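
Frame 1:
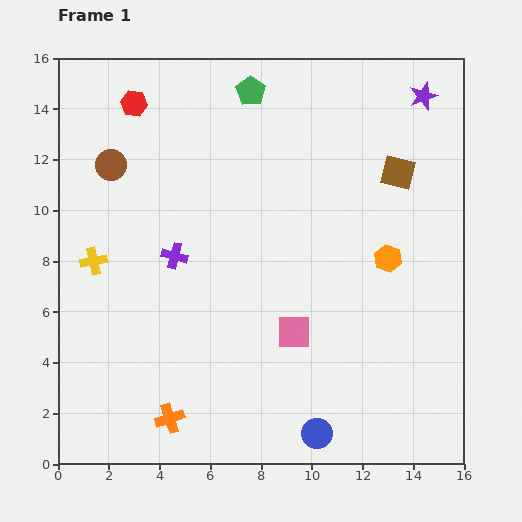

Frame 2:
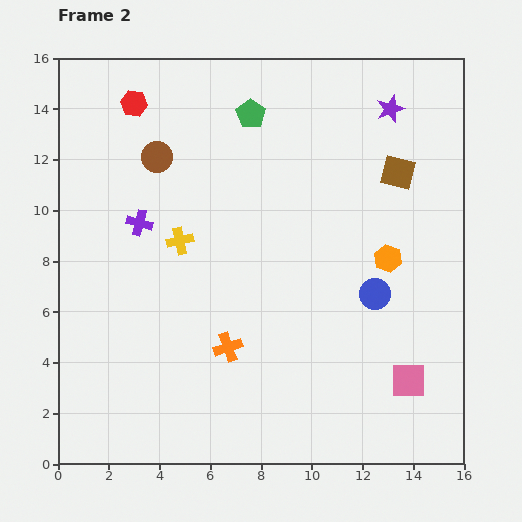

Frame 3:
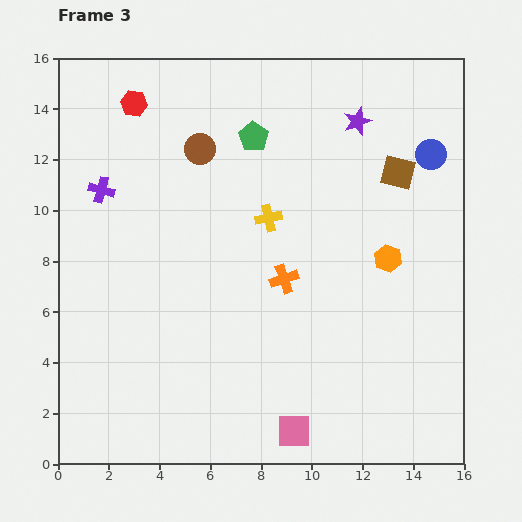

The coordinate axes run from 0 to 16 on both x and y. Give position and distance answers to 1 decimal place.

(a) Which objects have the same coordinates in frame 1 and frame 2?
the red hexagon, the brown square, the orange hexagon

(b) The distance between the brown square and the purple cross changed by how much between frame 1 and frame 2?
+1.0

Distance in frame 1: 9.4. Distance in frame 2: 10.4.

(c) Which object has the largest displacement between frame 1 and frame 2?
the blue circle

(moved 6.0; next 4.9)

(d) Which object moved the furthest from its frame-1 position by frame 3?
the blue circle

(moved 11.9; next 7.1)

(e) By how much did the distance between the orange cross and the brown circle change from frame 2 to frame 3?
-1.9

Distance in frame 2: 8.0. Distance in frame 3: 6.1.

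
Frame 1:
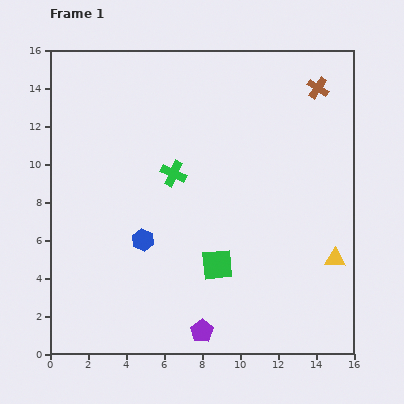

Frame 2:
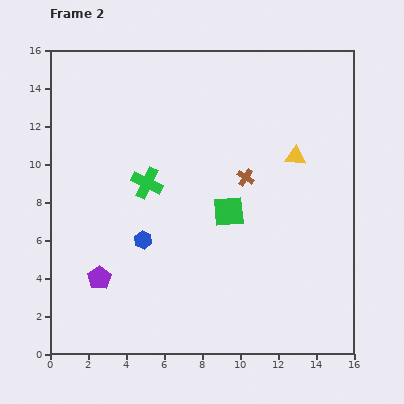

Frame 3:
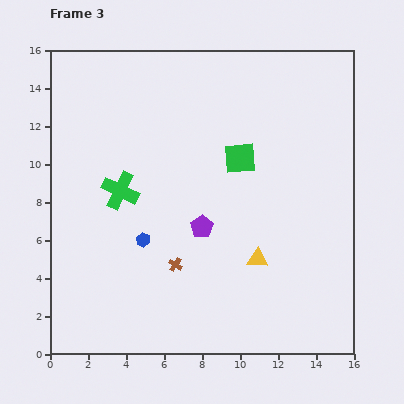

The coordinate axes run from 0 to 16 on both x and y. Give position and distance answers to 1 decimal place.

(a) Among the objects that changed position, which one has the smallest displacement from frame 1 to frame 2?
the green cross

(moved 1.5)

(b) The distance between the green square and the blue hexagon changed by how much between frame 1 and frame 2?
+0.6

Distance in frame 1: 4.1. Distance in frame 2: 4.7.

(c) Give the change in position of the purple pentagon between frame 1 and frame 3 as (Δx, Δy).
(0.0, 5.5)

The purple pentagon was at (8.0, 1.2) in frame 1 and (8.0, 6.7) in frame 3.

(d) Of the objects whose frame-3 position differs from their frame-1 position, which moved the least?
the green cross

(moved 2.9)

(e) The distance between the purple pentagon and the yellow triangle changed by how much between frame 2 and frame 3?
-8.7

Distance in frame 2: 12.1. Distance in frame 3: 3.4.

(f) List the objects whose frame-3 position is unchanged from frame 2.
the blue hexagon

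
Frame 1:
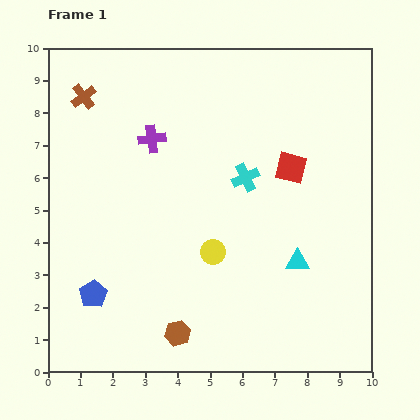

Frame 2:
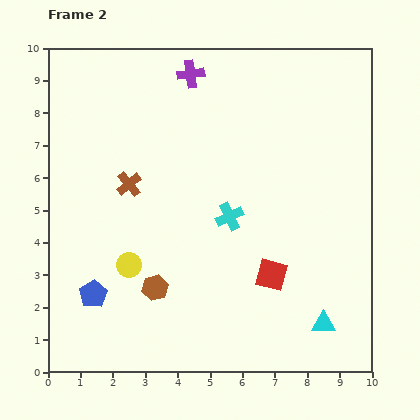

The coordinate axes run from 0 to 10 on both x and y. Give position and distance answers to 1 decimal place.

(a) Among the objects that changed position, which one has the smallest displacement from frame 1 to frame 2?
the cyan cross

(moved 1.3)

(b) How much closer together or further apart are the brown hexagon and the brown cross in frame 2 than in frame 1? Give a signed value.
-4.6

Distance in frame 1: 7.9. Distance in frame 2: 3.3.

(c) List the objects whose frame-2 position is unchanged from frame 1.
the blue pentagon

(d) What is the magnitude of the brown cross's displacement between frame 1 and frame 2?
3.0

The brown cross moved from (1.1, 8.5) to (2.5, 5.8), a distance of √(1.4² + 2.7²) ≈ 3.0.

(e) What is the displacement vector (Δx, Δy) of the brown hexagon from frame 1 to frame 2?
(-0.7, 1.4)

The brown hexagon was at (4.0, 1.2) in frame 1 and (3.3, 2.6) in frame 2.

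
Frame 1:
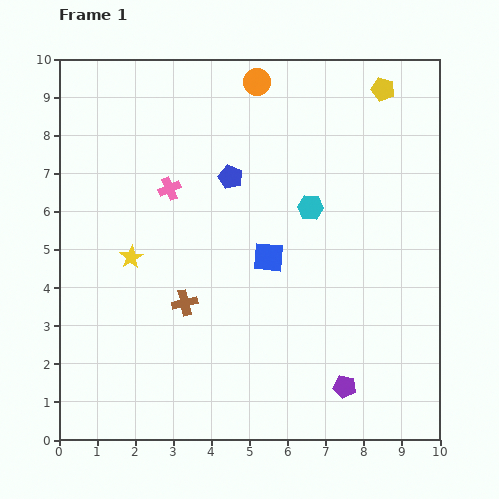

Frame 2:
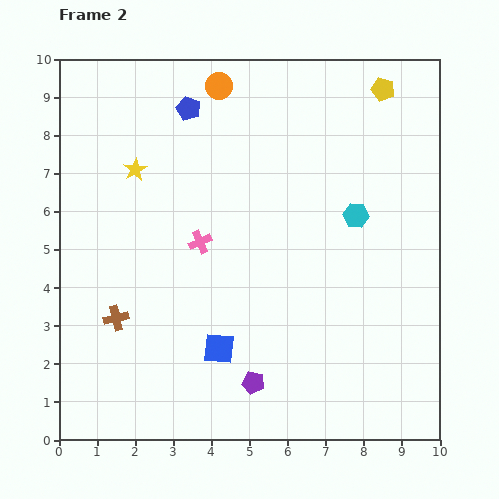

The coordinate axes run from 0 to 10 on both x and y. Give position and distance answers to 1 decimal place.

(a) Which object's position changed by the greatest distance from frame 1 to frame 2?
the blue square

(moved 2.7; next 2.4)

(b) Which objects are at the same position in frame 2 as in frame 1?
the yellow pentagon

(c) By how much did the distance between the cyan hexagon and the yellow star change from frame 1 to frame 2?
+1.0

Distance in frame 1: 4.9. Distance in frame 2: 5.9.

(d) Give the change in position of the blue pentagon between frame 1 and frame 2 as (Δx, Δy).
(-1.1, 1.8)

The blue pentagon was at (4.5, 6.9) in frame 1 and (3.4, 8.7) in frame 2.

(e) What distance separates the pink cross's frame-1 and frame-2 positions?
1.6

The pink cross moved from (2.9, 6.6) to (3.7, 5.2), a distance of √(0.8² + 1.4²) ≈ 1.6.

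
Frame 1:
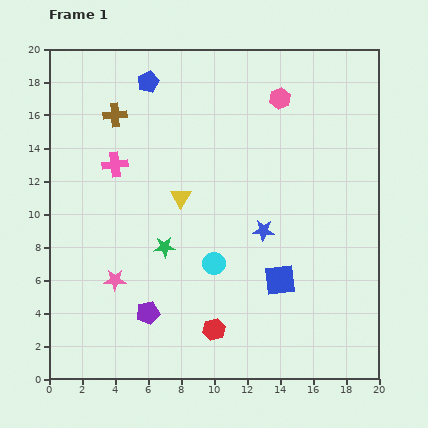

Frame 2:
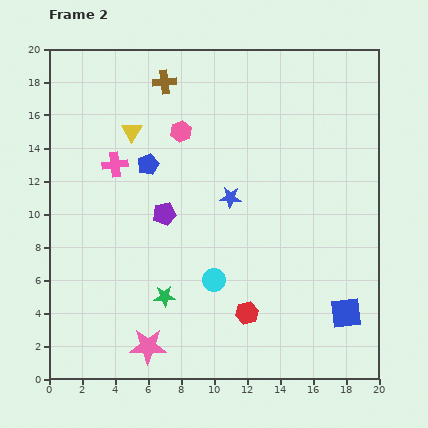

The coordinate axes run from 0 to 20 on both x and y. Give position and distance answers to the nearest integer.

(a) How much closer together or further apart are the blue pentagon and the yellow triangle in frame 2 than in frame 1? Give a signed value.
-5

Distance in frame 1: 7. Distance in frame 2: 2.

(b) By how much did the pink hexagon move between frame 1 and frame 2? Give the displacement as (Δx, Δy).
(-6, -2)

The pink hexagon was at (14, 17) in frame 1 and (8, 15) in frame 2.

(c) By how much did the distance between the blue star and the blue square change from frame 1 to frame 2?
+7

Distance in frame 1: 3. Distance in frame 2: 10.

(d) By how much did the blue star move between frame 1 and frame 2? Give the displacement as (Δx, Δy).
(-2, 2)

The blue star was at (13, 9) in frame 1 and (11, 11) in frame 2.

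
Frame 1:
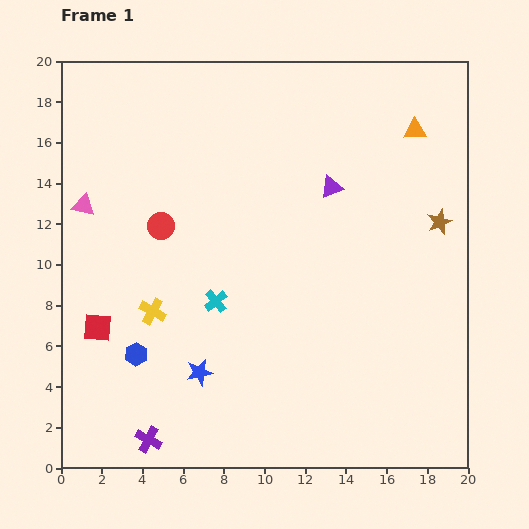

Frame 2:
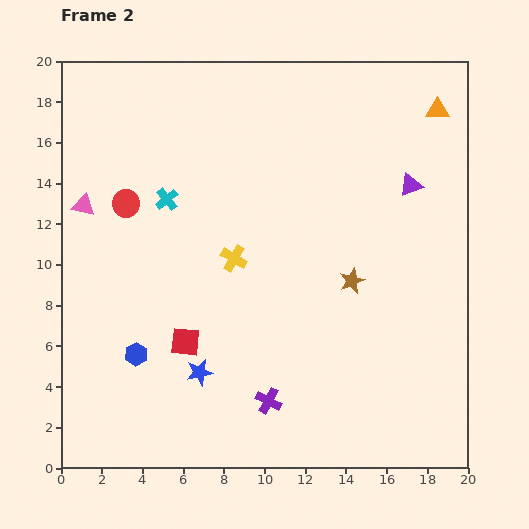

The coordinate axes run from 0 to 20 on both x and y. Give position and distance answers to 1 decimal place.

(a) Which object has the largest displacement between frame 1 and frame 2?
the purple cross

(moved 6.2; next 5.5)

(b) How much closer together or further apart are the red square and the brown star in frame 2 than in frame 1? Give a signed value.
-8.9

Distance in frame 1: 17.6. Distance in frame 2: 8.7.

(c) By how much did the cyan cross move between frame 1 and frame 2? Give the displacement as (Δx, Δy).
(-2.4, 5.0)

The cyan cross was at (7.6, 8.2) in frame 1 and (5.2, 13.2) in frame 2.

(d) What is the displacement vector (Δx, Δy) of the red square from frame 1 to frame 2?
(4.3, -0.7)

The red square was at (1.8, 6.9) in frame 1 and (6.1, 6.2) in frame 2.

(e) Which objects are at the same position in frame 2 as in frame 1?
the blue star, the pink triangle, the blue hexagon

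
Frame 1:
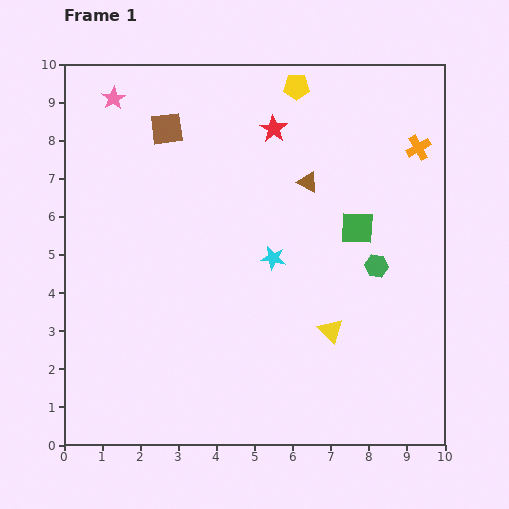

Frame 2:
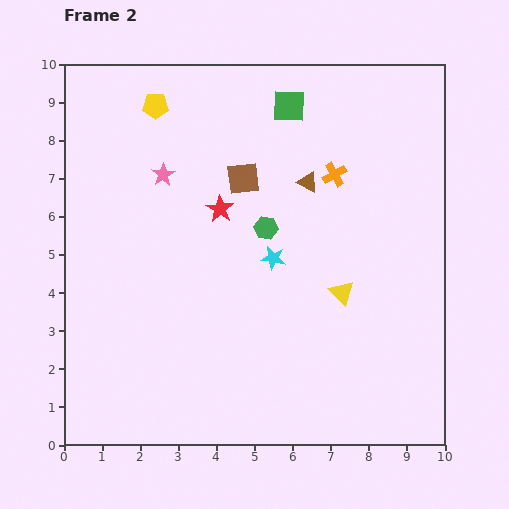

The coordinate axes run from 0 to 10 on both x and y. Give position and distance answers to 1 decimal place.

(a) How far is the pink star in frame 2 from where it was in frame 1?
2.4

The pink star moved from (1.3, 9.1) to (2.6, 7.1), a distance of √(1.3² + 2.0²) ≈ 2.4.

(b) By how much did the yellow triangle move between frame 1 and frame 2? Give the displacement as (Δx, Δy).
(0.3, 1.0)

The yellow triangle was at (7.0, 3.0) in frame 1 and (7.3, 4.0) in frame 2.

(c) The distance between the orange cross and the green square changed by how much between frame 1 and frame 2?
-0.4

Distance in frame 1: 2.6. Distance in frame 2: 2.2.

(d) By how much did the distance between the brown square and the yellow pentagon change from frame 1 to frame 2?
-0.6

Distance in frame 1: 3.6. Distance in frame 2: 3.0.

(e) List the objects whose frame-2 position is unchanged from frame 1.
the brown triangle, the cyan star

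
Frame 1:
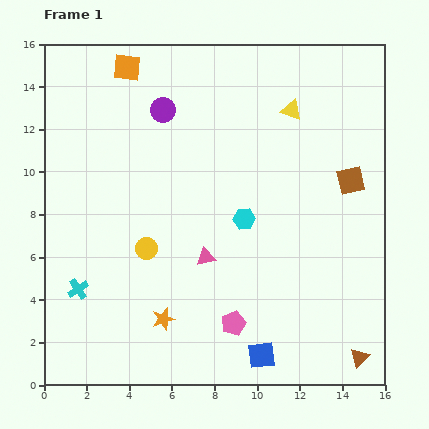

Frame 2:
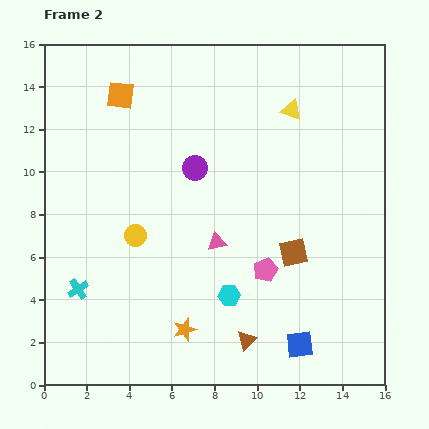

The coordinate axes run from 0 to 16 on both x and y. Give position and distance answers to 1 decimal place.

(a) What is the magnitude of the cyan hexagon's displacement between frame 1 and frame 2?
3.7

The cyan hexagon moved from (9.4, 7.8) to (8.7, 4.2), a distance of √(0.7² + 3.6²) ≈ 3.7.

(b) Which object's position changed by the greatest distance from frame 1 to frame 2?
the brown triangle

(moved 5.4; next 4.3)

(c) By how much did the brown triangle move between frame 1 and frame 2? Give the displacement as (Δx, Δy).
(-5.3, 0.8)

The brown triangle was at (14.8, 1.3) in frame 1 and (9.5, 2.1) in frame 2.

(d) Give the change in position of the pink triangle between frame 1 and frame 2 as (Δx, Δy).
(0.5, 0.7)

The pink triangle was at (7.6, 6.0) in frame 1 and (8.1, 6.7) in frame 2.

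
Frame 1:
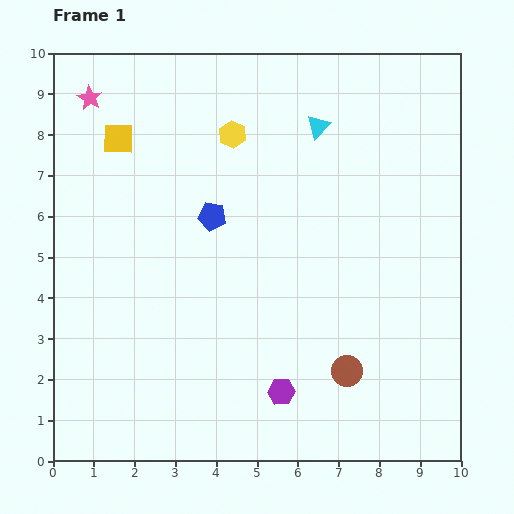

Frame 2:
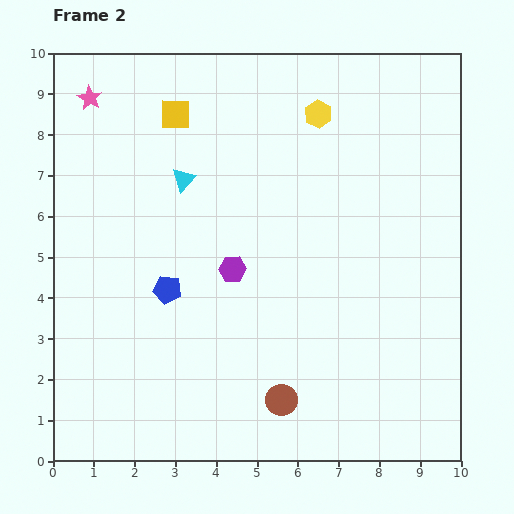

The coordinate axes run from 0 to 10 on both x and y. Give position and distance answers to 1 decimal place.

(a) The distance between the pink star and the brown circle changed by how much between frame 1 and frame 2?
-0.4

Distance in frame 1: 9.2. Distance in frame 2: 8.8.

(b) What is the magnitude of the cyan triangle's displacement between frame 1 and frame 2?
3.5

The cyan triangle moved from (6.5, 8.2) to (3.2, 6.9), a distance of √(3.3² + 1.3²) ≈ 3.5.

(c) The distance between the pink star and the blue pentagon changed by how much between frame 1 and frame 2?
+0.9

Distance in frame 1: 4.2. Distance in frame 2: 5.1.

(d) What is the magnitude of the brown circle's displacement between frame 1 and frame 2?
1.7

The brown circle moved from (7.2, 2.2) to (5.6, 1.5), a distance of √(1.6² + 0.7²) ≈ 1.7.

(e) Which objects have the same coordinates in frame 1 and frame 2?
the pink star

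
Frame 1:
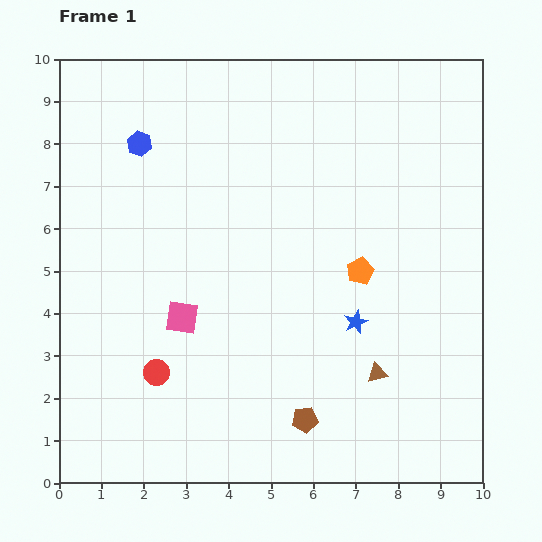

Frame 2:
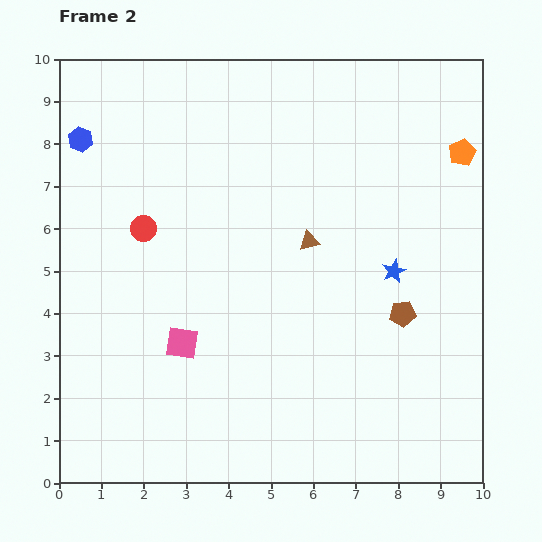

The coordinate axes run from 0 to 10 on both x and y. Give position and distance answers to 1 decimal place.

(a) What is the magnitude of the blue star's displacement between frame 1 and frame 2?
1.5

The blue star moved from (7.0, 3.8) to (7.9, 5.0), a distance of √(0.9² + 1.2²) ≈ 1.5.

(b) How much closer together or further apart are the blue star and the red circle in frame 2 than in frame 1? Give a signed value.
+1.1

Distance in frame 1: 4.9. Distance in frame 2: 6.0.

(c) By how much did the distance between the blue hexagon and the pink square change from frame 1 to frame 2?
+1.2

Distance in frame 1: 4.2. Distance in frame 2: 5.4.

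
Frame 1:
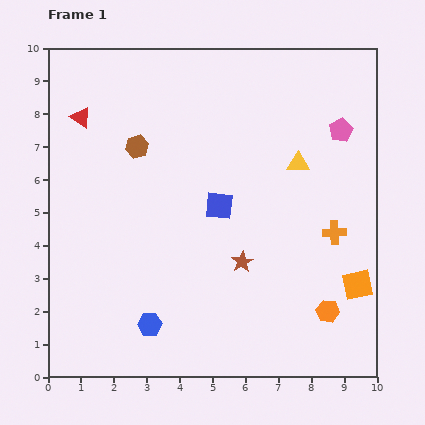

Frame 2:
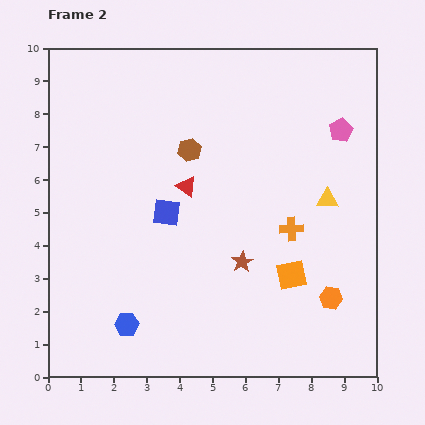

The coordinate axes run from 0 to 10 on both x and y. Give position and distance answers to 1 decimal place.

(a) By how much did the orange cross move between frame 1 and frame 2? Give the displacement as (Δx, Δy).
(-1.3, 0.1)

The orange cross was at (8.7, 4.4) in frame 1 and (7.4, 4.5) in frame 2.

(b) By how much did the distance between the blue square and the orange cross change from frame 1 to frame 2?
+0.2

Distance in frame 1: 3.6. Distance in frame 2: 3.8.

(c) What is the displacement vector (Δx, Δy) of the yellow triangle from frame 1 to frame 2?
(0.9, -1.1)

The yellow triangle was at (7.6, 6.5) in frame 1 and (8.5, 5.4) in frame 2.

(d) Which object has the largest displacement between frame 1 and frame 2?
the red triangle

(moved 3.8; next 2.0)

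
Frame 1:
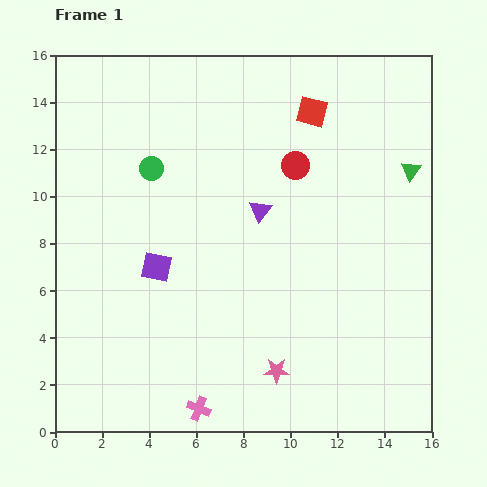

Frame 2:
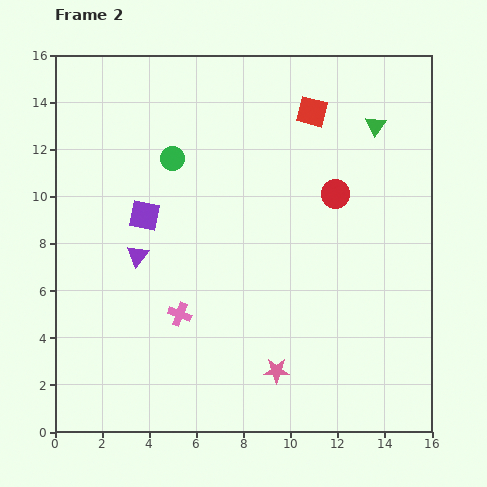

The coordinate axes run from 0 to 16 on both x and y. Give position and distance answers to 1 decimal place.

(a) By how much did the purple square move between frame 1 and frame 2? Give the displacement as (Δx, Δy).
(-0.5, 2.2)

The purple square was at (4.3, 7.0) in frame 1 and (3.8, 9.2) in frame 2.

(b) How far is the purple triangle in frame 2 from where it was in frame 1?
5.5

The purple triangle moved from (8.7, 9.4) to (3.5, 7.5), a distance of √(5.2² + 1.9²) ≈ 5.5.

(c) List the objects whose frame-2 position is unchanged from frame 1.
the pink star, the red square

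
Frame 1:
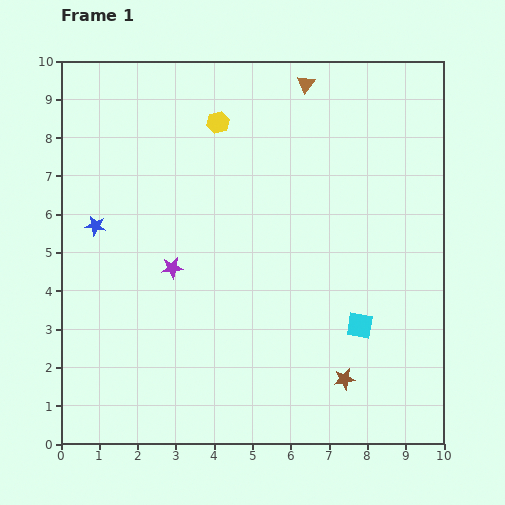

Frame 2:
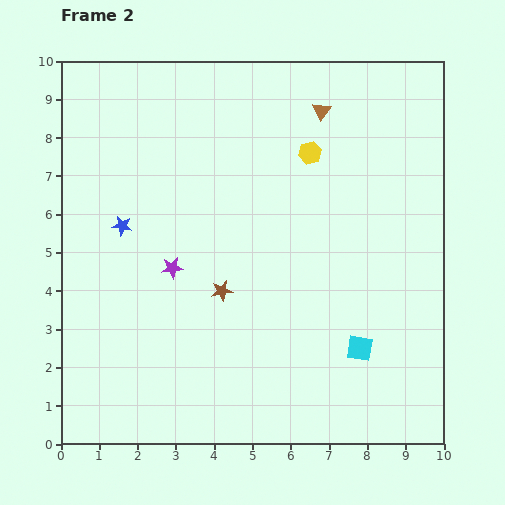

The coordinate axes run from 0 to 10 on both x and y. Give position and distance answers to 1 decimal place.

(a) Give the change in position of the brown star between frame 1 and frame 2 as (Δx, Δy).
(-3.2, 2.3)

The brown star was at (7.4, 1.7) in frame 1 and (4.2, 4.0) in frame 2.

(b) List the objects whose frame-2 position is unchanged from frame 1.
the purple star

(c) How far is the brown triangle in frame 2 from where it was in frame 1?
0.8

The brown triangle moved from (6.4, 9.4) to (6.8, 8.7), a distance of √(0.4² + 0.7²) ≈ 0.8.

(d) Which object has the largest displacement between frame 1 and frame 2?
the brown star

(moved 3.9; next 2.5)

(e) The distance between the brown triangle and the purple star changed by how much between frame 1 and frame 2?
-0.2

Distance in frame 1: 5.9. Distance in frame 2: 5.7.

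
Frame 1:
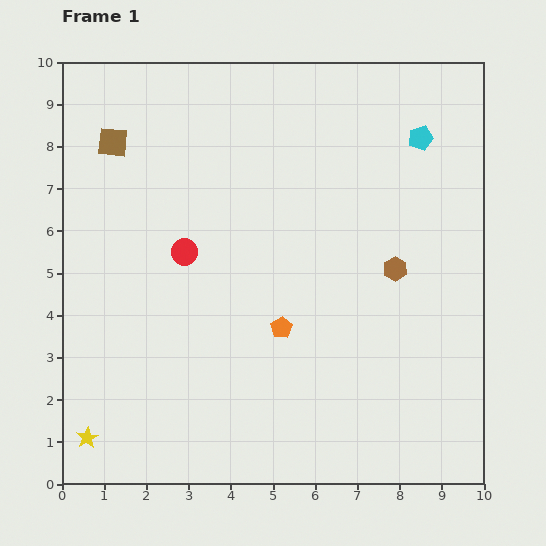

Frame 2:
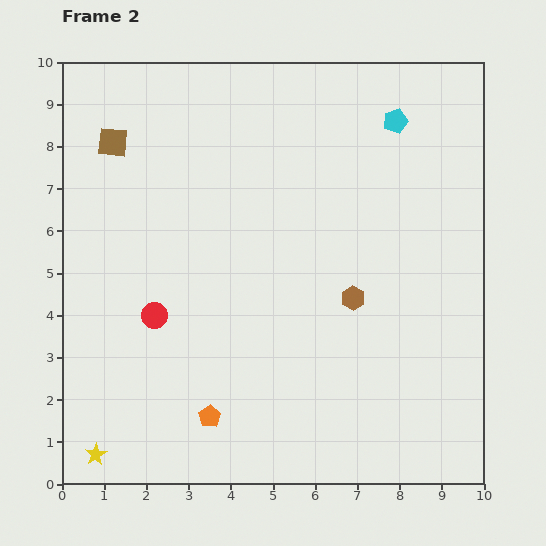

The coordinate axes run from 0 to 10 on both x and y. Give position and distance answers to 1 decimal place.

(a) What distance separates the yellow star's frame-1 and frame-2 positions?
0.4

The yellow star moved from (0.6, 1.1) to (0.8, 0.7), a distance of √(0.2² + 0.4²) ≈ 0.4.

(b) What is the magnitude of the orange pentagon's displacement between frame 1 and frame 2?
2.7

The orange pentagon moved from (5.2, 3.7) to (3.5, 1.6), a distance of √(1.7² + 2.1²) ≈ 2.7.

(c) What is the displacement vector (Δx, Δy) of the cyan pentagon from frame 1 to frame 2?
(-0.6, 0.4)

The cyan pentagon was at (8.5, 8.2) in frame 1 and (7.9, 8.6) in frame 2.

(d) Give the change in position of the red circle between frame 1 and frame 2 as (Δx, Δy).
(-0.7, -1.5)

The red circle was at (2.9, 5.5) in frame 1 and (2.2, 4.0) in frame 2.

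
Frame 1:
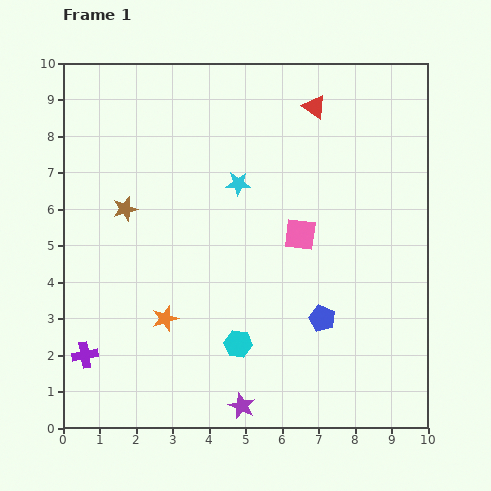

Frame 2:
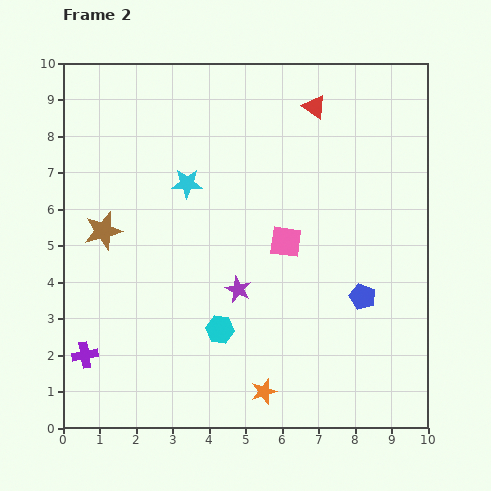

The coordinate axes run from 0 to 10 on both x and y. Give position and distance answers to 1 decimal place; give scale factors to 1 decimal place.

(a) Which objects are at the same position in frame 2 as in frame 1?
the red triangle, the purple cross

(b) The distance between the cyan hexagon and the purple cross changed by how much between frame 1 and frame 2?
-0.4

Distance in frame 1: 4.2. Distance in frame 2: 3.8.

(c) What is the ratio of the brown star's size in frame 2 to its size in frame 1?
1.6×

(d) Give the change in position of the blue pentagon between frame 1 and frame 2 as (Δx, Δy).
(1.1, 0.6)

The blue pentagon was at (7.1, 3.0) in frame 1 and (8.2, 3.6) in frame 2.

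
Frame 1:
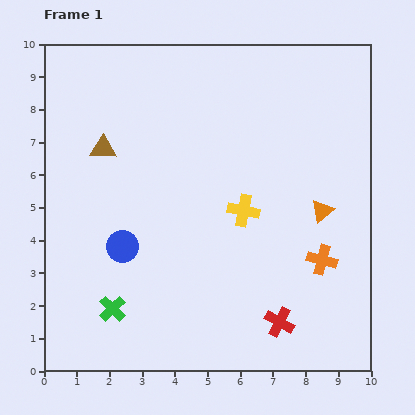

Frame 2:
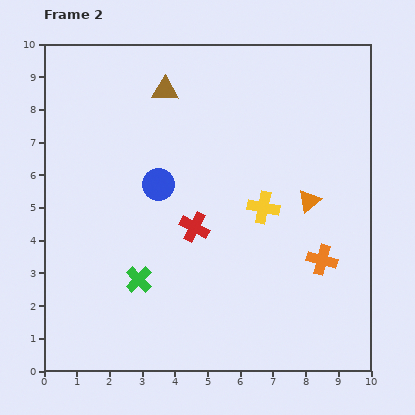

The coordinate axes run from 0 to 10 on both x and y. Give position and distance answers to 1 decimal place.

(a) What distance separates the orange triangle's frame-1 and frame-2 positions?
0.5

The orange triangle moved from (8.5, 4.9) to (8.1, 5.2), a distance of √(0.4² + 0.3²) ≈ 0.5.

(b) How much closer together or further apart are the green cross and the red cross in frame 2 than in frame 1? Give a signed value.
-2.8

Distance in frame 1: 5.1. Distance in frame 2: 2.3.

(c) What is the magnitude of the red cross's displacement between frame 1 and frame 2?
3.9

The red cross moved from (7.2, 1.5) to (4.6, 4.4), a distance of √(2.6² + 2.9²) ≈ 3.9.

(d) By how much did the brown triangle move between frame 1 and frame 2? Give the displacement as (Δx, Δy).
(1.9, 1.8)

The brown triangle was at (1.8, 6.8) in frame 1 and (3.7, 8.6) in frame 2.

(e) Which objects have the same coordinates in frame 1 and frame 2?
the orange cross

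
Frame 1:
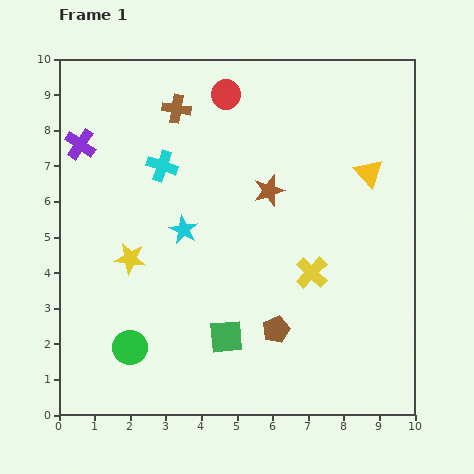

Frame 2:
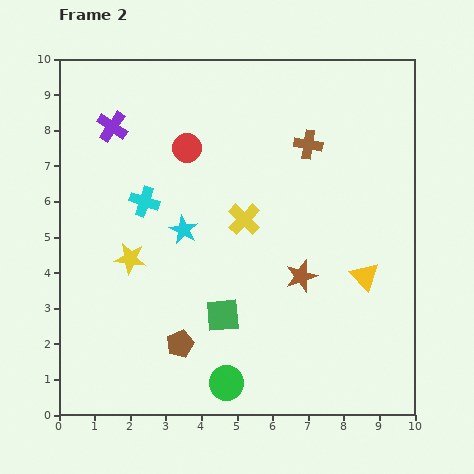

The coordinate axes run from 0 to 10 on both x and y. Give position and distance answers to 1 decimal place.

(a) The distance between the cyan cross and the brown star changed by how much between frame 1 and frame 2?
+1.8

Distance in frame 1: 3.1. Distance in frame 2: 4.9.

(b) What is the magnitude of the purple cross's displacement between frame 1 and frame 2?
1.0

The purple cross moved from (0.6, 7.6) to (1.5, 8.1), a distance of √(0.9² + 0.5²) ≈ 1.0.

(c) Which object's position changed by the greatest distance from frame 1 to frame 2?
the brown cross

(moved 3.8; next 2.9)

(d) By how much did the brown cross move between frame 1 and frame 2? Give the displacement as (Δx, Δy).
(3.7, -1.0)

The brown cross was at (3.3, 8.6) in frame 1 and (7.0, 7.6) in frame 2.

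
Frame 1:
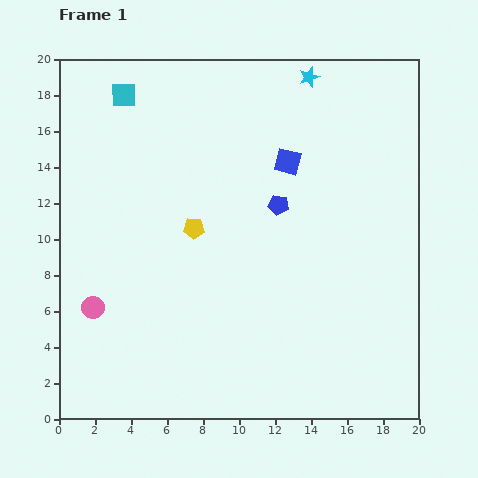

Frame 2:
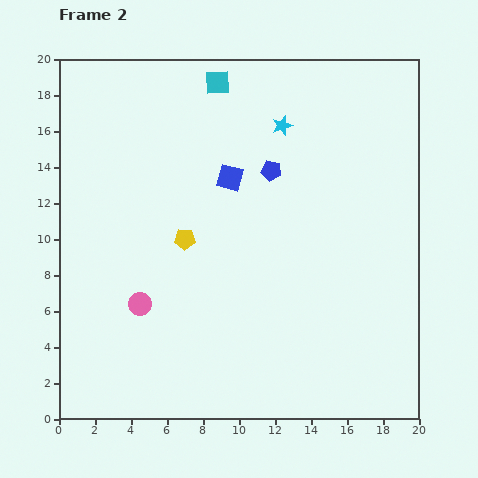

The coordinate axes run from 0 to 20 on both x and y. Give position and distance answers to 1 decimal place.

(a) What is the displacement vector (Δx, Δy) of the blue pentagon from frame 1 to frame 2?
(-0.4, 1.9)

The blue pentagon was at (12.2, 11.9) in frame 1 and (11.8, 13.8) in frame 2.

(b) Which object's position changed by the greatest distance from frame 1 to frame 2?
the cyan square

(moved 5.2; next 3.3)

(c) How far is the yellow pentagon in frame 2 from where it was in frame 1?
0.8

The yellow pentagon moved from (7.5, 10.6) to (7.0, 10.0), a distance of √(0.5² + 0.6²) ≈ 0.8.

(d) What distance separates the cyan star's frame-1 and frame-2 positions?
3.1

The cyan star moved from (13.9, 19.0) to (12.4, 16.3), a distance of √(1.5² + 2.7²) ≈ 3.1.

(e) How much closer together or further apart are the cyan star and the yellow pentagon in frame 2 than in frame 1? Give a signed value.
-2.3

Distance in frame 1: 10.6. Distance in frame 2: 8.3.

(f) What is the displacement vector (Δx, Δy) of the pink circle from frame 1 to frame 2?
(2.6, 0.2)

The pink circle was at (1.9, 6.2) in frame 1 and (4.5, 6.4) in frame 2.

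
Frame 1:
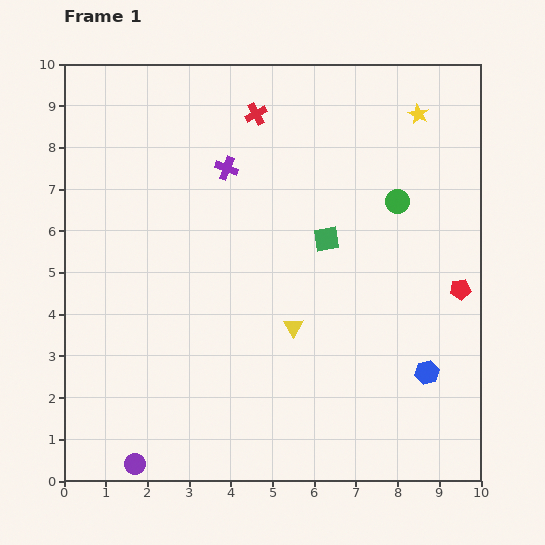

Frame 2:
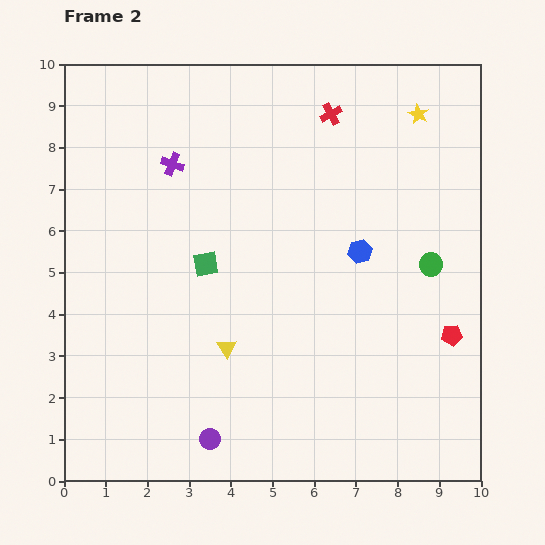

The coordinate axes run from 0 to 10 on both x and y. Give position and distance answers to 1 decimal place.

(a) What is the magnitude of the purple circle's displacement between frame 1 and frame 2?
1.9

The purple circle moved from (1.7, 0.4) to (3.5, 1.0), a distance of √(1.8² + 0.6²) ≈ 1.9.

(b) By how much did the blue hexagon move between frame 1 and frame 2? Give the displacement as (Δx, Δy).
(-1.6, 2.9)

The blue hexagon was at (8.7, 2.6) in frame 1 and (7.1, 5.5) in frame 2.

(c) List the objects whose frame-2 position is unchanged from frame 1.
the yellow star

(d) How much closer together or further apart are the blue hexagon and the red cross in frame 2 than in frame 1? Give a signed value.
-4.0

Distance in frame 1: 7.4. Distance in frame 2: 3.4.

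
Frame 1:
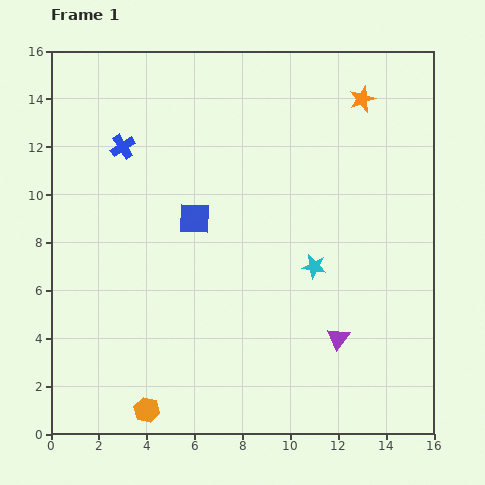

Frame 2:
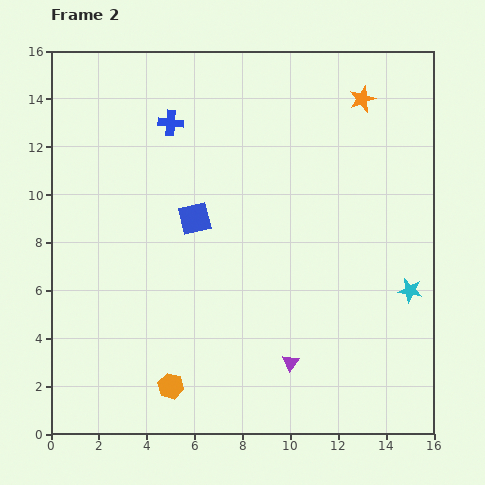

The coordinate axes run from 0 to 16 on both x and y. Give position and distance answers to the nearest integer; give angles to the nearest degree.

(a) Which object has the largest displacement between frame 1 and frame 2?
the cyan star

(moved 4; next 2)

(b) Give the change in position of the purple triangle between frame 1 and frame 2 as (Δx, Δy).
(-2, -1)

The purple triangle was at (12, 4) in frame 1 and (10, 3) in frame 2.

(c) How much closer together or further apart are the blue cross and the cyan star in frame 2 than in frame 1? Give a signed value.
+3

Distance in frame 1: 9. Distance in frame 2: 12.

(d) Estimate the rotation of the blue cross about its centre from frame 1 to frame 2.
38° clockwise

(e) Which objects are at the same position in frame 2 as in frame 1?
the blue square, the orange star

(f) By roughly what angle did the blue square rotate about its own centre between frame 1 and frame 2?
16° counter-clockwise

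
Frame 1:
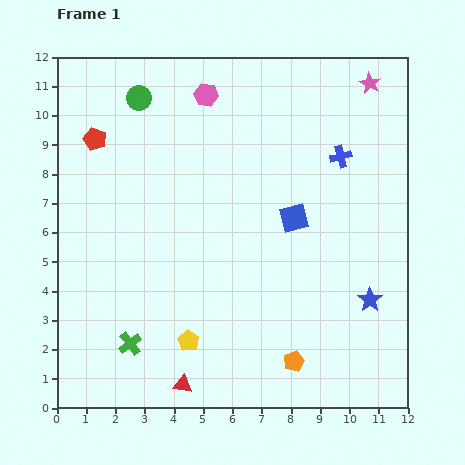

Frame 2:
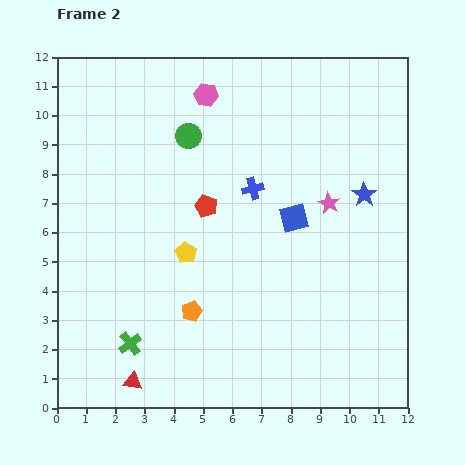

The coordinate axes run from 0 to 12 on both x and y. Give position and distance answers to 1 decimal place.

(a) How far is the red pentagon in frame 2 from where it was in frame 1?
4.4

The red pentagon moved from (1.3, 9.2) to (5.1, 6.9), a distance of √(3.8² + 2.3²) ≈ 4.4.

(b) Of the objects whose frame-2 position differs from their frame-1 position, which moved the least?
the red triangle

(moved 1.7)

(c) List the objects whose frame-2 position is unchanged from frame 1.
the green cross, the blue square, the pink hexagon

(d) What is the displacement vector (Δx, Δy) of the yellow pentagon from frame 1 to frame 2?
(-0.1, 3.0)

The yellow pentagon was at (4.5, 2.3) in frame 1 and (4.4, 5.3) in frame 2.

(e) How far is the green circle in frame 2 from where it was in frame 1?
2.1

The green circle moved from (2.8, 10.6) to (4.5, 9.3), a distance of √(1.7² + 1.3²) ≈ 2.1.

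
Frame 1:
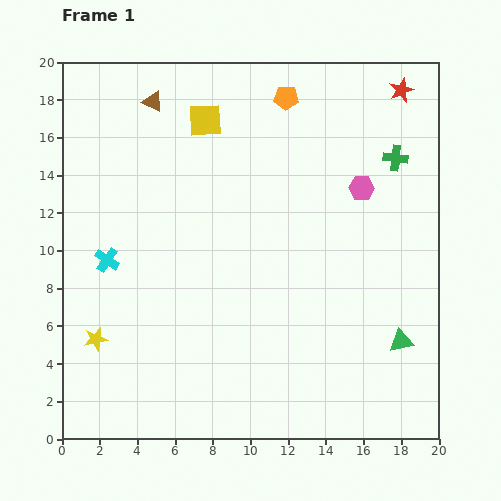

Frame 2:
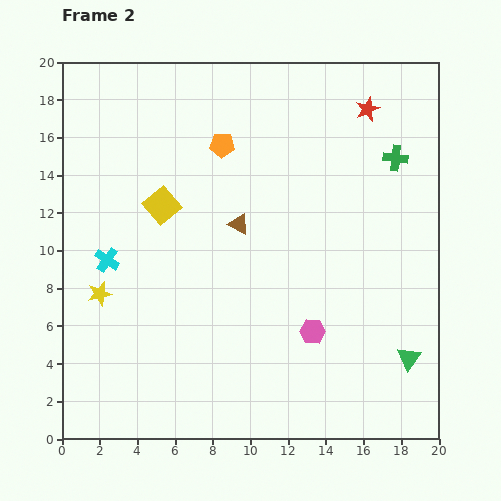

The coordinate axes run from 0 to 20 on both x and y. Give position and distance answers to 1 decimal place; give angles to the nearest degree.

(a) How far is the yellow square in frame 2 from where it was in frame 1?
5.1

The yellow square moved from (7.6, 16.9) to (5.3, 12.4), a distance of √(2.3² + 4.5²) ≈ 5.1.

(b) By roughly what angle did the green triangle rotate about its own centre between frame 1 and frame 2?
43° counter-clockwise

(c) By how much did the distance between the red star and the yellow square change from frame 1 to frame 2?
+1.5

Distance in frame 1: 10.5. Distance in frame 2: 12.0.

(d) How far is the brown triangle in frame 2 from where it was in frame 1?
8.0

The brown triangle moved from (4.8, 17.9) to (9.4, 11.4), a distance of √(4.6² + 6.5²) ≈ 8.0.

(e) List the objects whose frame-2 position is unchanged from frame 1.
the cyan cross, the green cross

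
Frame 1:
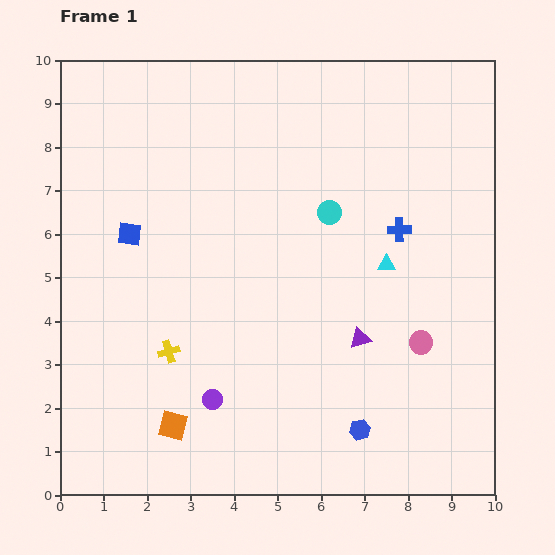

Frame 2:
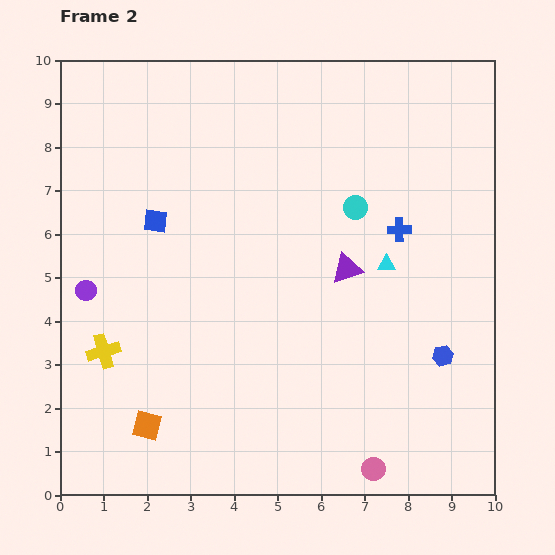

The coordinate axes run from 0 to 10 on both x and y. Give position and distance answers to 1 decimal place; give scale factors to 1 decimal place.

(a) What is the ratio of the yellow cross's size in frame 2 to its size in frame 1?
1.6×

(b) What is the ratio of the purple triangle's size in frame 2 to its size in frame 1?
1.5×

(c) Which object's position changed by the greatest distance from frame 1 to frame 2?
the purple circle

(moved 3.8; next 3.1)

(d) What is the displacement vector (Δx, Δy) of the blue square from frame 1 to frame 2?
(0.6, 0.3)

The blue square was at (1.6, 6.0) in frame 1 and (2.2, 6.3) in frame 2.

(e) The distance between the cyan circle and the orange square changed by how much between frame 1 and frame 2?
+0.8

Distance in frame 1: 6.1. Distance in frame 2: 6.9.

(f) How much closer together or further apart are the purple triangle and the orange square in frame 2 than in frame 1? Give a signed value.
+1.1

Distance in frame 1: 4.7. Distance in frame 2: 5.8.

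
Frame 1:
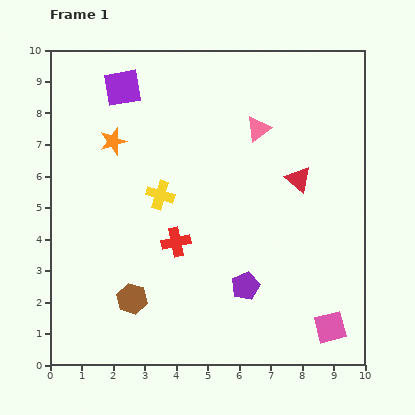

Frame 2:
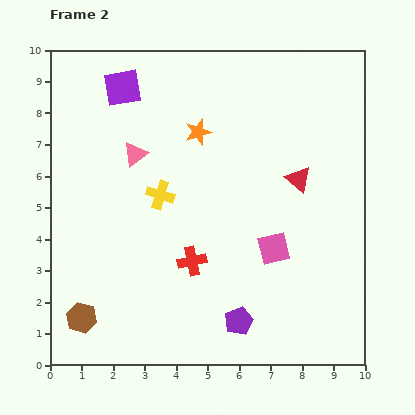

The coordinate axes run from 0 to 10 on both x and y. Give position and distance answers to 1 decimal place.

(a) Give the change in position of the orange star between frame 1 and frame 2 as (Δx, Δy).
(2.7, 0.3)

The orange star was at (2.0, 7.1) in frame 1 and (4.7, 7.4) in frame 2.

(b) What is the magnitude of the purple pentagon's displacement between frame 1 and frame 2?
1.1

The purple pentagon moved from (6.2, 2.5) to (6.0, 1.4), a distance of √(0.2² + 1.1²) ≈ 1.1.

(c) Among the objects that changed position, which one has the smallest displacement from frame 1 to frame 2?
the red cross

(moved 0.8)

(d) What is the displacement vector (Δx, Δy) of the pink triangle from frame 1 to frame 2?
(-3.9, -0.8)

The pink triangle was at (6.6, 7.5) in frame 1 and (2.7, 6.7) in frame 2.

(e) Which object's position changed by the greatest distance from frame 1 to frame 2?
the pink triangle

(moved 4.0; next 3.1)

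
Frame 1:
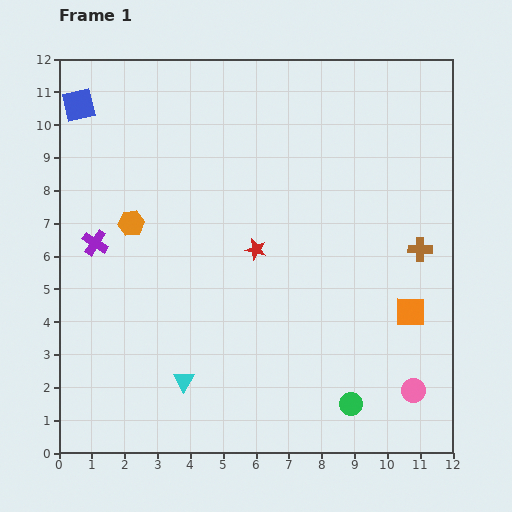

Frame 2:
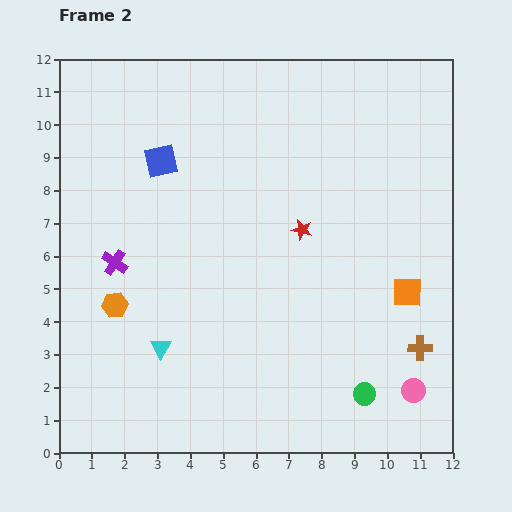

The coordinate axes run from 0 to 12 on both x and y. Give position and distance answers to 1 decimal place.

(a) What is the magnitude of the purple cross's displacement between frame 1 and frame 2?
0.8

The purple cross moved from (1.1, 6.4) to (1.7, 5.8), a distance of √(0.6² + 0.6²) ≈ 0.8.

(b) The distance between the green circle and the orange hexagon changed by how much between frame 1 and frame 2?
-0.6

Distance in frame 1: 8.7. Distance in frame 2: 8.1.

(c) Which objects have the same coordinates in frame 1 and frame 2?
the pink circle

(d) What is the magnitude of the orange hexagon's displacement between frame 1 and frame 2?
2.5

The orange hexagon moved from (2.2, 7.0) to (1.7, 4.5), a distance of √(0.5² + 2.5²) ≈ 2.5.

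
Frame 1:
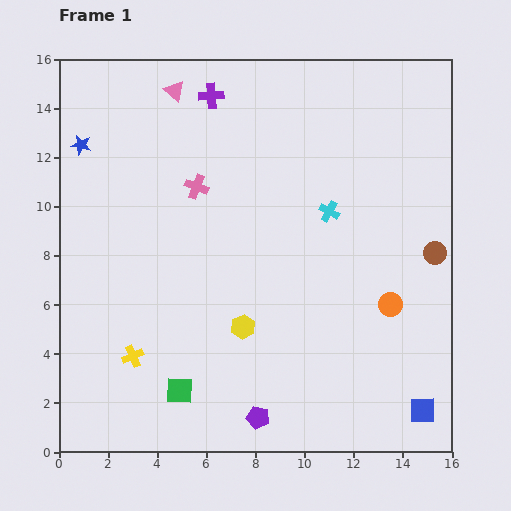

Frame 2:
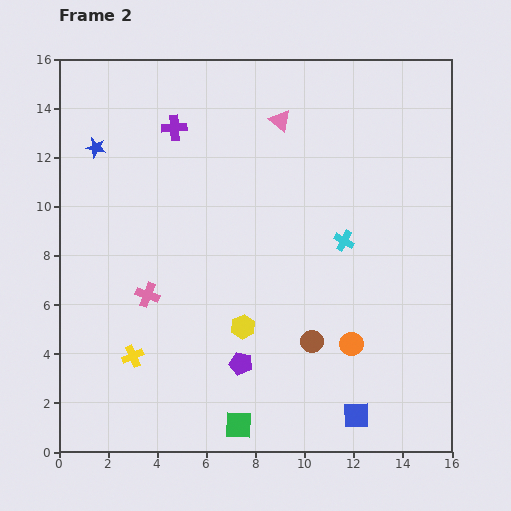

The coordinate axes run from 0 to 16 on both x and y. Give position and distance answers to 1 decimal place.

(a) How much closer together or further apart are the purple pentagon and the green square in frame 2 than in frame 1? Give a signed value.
-0.9

Distance in frame 1: 3.4. Distance in frame 2: 2.5.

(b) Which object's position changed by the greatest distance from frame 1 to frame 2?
the brown circle

(moved 6.2; next 4.8)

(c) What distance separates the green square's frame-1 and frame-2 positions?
2.8

The green square moved from (4.9, 2.5) to (7.3, 1.1), a distance of √(2.4² + 1.4²) ≈ 2.8.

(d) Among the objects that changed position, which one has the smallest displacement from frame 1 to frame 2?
the blue star

(moved 0.6)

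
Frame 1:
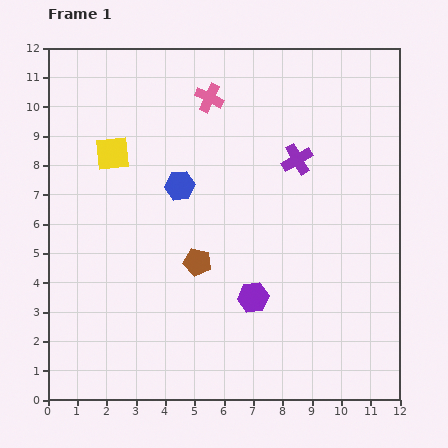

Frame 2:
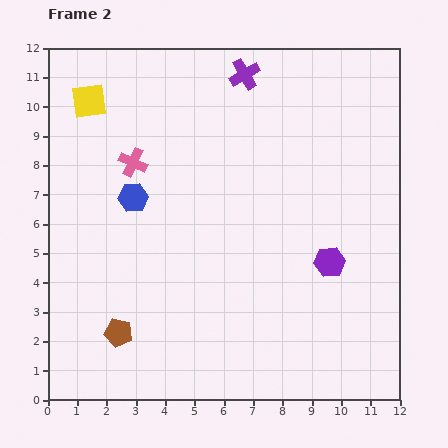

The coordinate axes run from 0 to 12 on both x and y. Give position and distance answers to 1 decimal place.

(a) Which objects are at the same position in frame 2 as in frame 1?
none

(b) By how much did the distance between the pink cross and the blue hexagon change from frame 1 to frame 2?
-2.0

Distance in frame 1: 3.2. Distance in frame 2: 1.2.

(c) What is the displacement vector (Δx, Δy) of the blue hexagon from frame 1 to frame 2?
(-1.6, -0.4)

The blue hexagon was at (4.5, 7.3) in frame 1 and (2.9, 6.9) in frame 2.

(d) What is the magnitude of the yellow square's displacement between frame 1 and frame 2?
2.0

The yellow square moved from (2.2, 8.4) to (1.4, 10.2), a distance of √(0.8² + 1.8²) ≈ 2.0.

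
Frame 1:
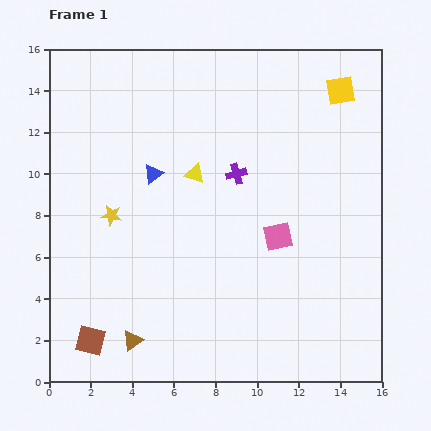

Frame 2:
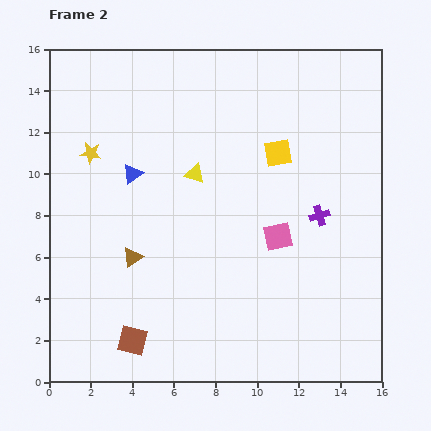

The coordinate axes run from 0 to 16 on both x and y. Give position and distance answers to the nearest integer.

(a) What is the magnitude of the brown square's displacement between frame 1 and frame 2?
2

The brown square moved from (2, 2) to (4, 2), a distance of √(2² + 0²) ≈ 2.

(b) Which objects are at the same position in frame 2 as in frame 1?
the yellow triangle, the pink square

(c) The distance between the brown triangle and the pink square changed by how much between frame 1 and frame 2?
-2

Distance in frame 1: 9. Distance in frame 2: 7.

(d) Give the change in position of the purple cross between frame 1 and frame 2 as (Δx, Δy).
(4, -2)

The purple cross was at (9, 10) in frame 1 and (13, 8) in frame 2.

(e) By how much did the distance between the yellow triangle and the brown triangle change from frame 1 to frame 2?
-4

Distance in frame 1: 9. Distance in frame 2: 5.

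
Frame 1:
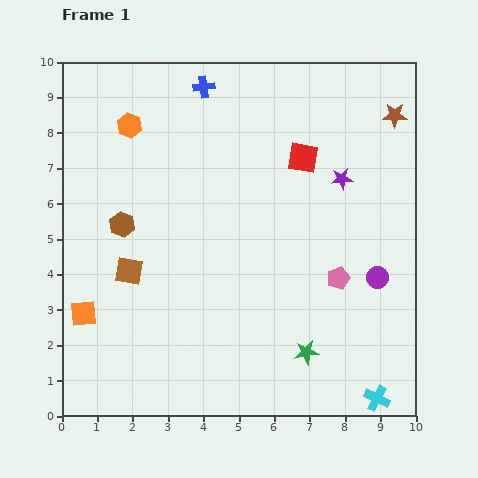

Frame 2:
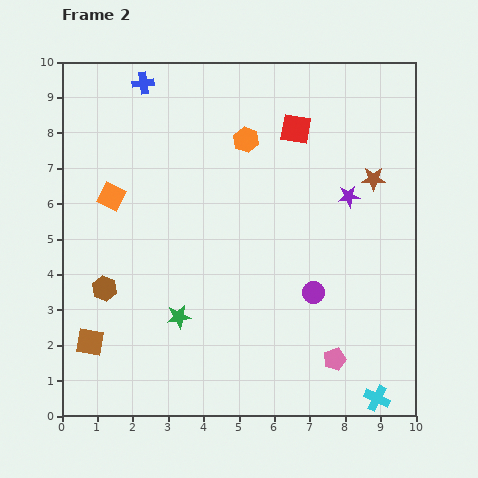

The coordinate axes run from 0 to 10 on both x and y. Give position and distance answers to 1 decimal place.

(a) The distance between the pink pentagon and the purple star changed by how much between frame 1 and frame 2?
+1.8

Distance in frame 1: 2.8. Distance in frame 2: 4.6.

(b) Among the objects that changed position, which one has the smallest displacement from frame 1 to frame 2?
the purple star

(moved 0.5)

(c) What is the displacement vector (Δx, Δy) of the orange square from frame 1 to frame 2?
(0.8, 3.3)

The orange square was at (0.6, 2.9) in frame 1 and (1.4, 6.2) in frame 2.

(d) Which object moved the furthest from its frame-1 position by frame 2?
the green star

(moved 3.7; next 3.4)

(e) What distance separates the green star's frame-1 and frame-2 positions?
3.7

The green star moved from (6.9, 1.8) to (3.3, 2.8), a distance of √(3.6² + 1.0²) ≈ 3.7.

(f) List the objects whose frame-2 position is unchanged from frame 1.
the cyan cross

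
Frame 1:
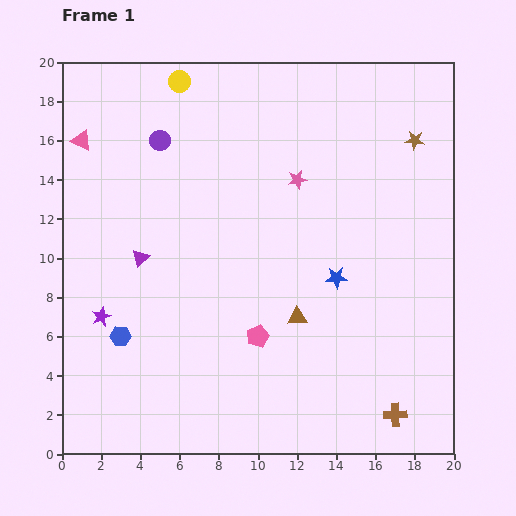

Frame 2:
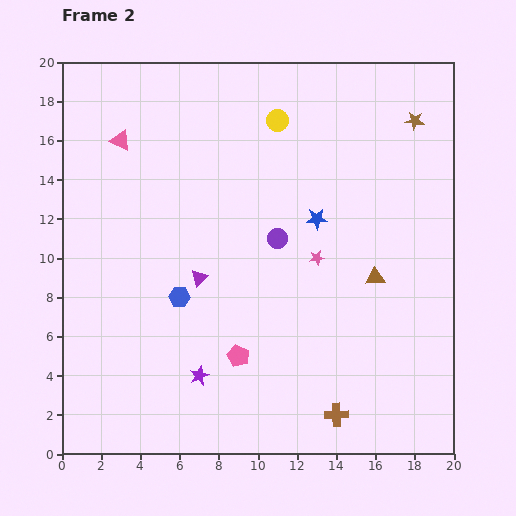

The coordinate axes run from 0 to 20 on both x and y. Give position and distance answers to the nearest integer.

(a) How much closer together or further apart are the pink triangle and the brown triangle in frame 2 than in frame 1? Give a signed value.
+1

Distance in frame 1: 14. Distance in frame 2: 15.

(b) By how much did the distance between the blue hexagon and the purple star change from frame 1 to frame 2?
+3

Distance in frame 1: 1. Distance in frame 2: 4.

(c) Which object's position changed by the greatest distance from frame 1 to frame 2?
the purple circle

(moved 8; next 6)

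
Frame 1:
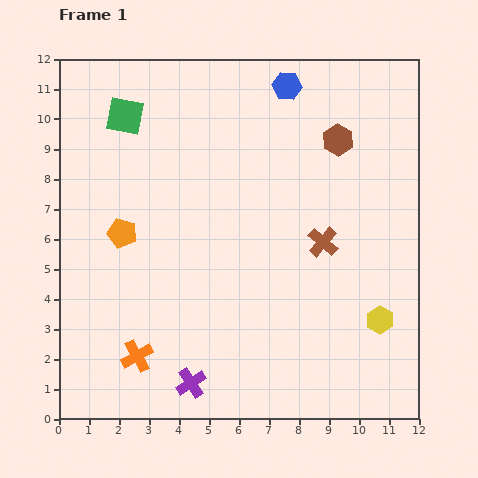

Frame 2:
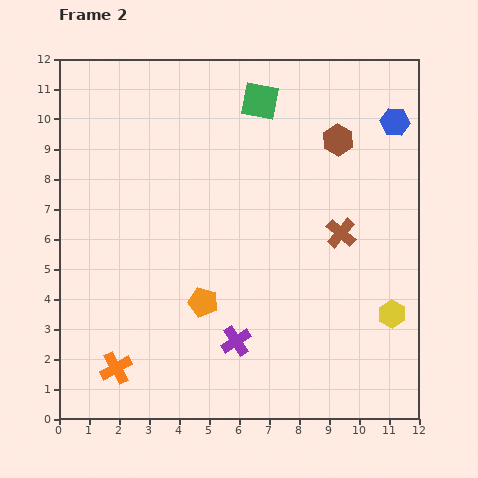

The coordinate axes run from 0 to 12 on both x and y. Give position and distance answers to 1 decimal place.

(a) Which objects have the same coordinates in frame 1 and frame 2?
the brown hexagon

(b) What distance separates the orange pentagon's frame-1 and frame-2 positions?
3.5

The orange pentagon moved from (2.1, 6.2) to (4.8, 3.9), a distance of √(2.7² + 2.3²) ≈ 3.5.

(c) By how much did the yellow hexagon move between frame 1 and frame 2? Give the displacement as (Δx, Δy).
(0.4, 0.2)

The yellow hexagon was at (10.7, 3.3) in frame 1 and (11.1, 3.5) in frame 2.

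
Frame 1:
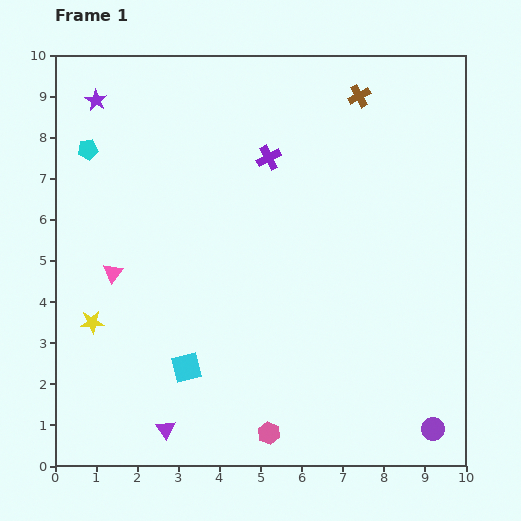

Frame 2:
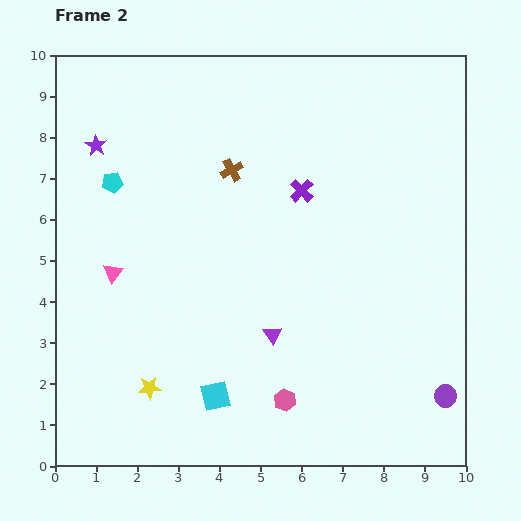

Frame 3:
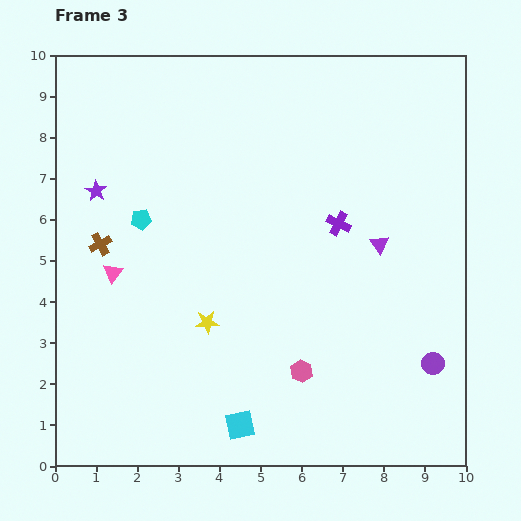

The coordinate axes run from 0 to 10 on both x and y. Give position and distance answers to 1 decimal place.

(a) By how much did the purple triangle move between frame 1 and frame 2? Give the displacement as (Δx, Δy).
(2.6, 2.3)

The purple triangle was at (2.7, 0.9) in frame 1 and (5.3, 3.2) in frame 2.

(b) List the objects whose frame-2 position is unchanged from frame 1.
the pink triangle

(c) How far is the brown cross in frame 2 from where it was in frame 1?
3.6

The brown cross moved from (7.4, 9.0) to (4.3, 7.2), a distance of √(3.1² + 1.8²) ≈ 3.6.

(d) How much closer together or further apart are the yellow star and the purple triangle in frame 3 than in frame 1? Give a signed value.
+1.4

Distance in frame 1: 3.2. Distance in frame 3: 4.6.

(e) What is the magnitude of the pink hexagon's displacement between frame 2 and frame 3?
0.8

The pink hexagon moved from (5.6, 1.6) to (6.0, 2.3), a distance of √(0.4² + 0.7²) ≈ 0.8.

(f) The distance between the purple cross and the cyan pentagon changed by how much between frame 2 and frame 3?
+0.2

Distance in frame 2: 4.6. Distance in frame 3: 4.8.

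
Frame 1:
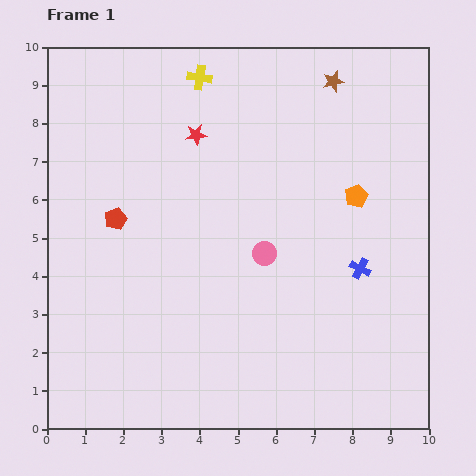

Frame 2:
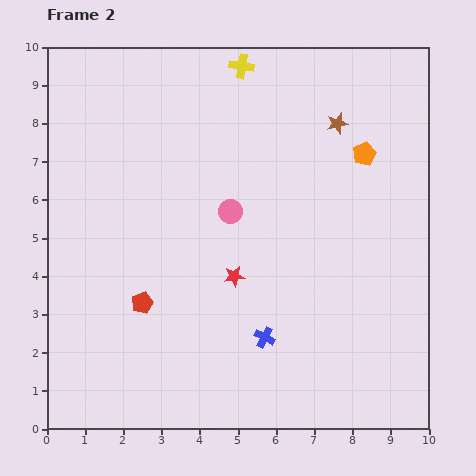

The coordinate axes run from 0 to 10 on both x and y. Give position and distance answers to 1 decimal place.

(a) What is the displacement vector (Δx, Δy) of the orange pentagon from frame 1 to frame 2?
(0.2, 1.1)

The orange pentagon was at (8.1, 6.1) in frame 1 and (8.3, 7.2) in frame 2.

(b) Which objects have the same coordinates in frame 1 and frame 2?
none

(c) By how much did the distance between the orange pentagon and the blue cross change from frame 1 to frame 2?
+3.6

Distance in frame 1: 1.9. Distance in frame 2: 5.5.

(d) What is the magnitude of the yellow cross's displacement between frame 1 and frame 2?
1.1

The yellow cross moved from (4.0, 9.2) to (5.1, 9.5), a distance of √(1.1² + 0.3²) ≈ 1.1.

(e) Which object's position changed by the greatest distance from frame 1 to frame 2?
the red star

(moved 3.8; next 3.1)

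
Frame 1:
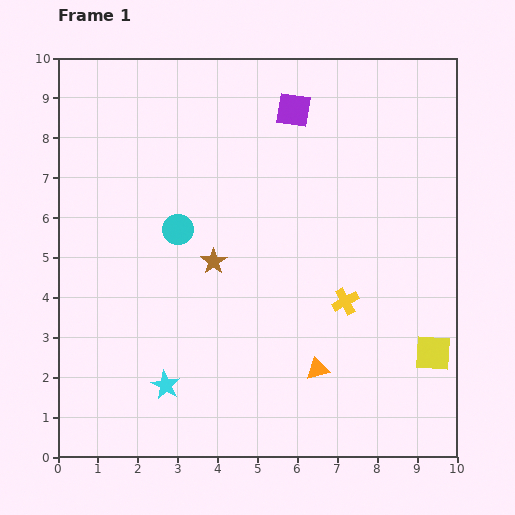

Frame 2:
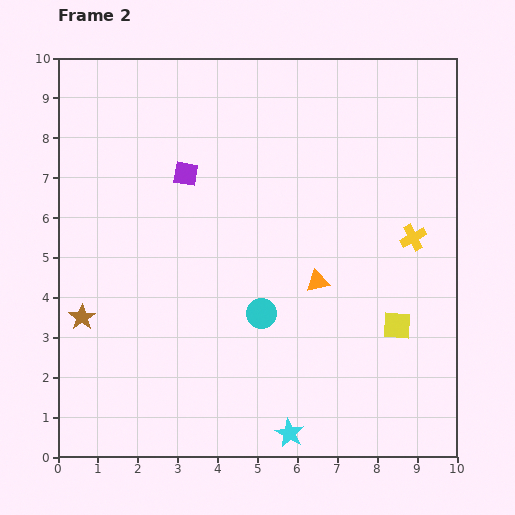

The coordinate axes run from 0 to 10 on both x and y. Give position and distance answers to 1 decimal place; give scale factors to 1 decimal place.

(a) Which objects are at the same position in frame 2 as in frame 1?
none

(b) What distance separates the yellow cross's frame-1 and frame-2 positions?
2.3

The yellow cross moved from (7.2, 3.9) to (8.9, 5.5), a distance of √(1.7² + 1.6²) ≈ 2.3.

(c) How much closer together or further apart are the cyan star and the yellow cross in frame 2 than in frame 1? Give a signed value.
+0.8

Distance in frame 1: 5.0. Distance in frame 2: 5.8.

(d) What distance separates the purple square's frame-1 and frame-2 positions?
3.1

The purple square moved from (5.9, 8.7) to (3.2, 7.1), a distance of √(2.7² + 1.6²) ≈ 3.1.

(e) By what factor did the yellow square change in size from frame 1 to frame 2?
0.8×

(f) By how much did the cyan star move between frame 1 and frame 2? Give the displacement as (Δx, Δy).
(3.1, -1.2)

The cyan star was at (2.7, 1.8) in frame 1 and (5.8, 0.6) in frame 2.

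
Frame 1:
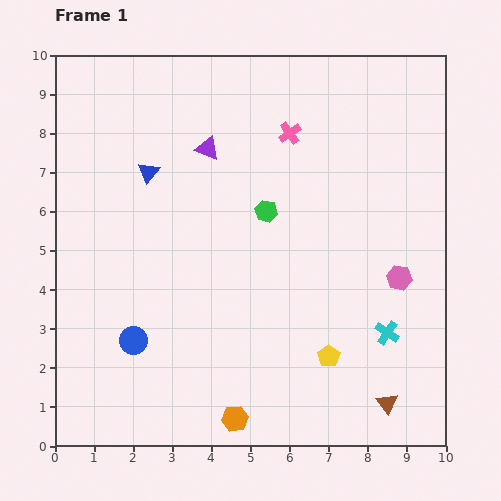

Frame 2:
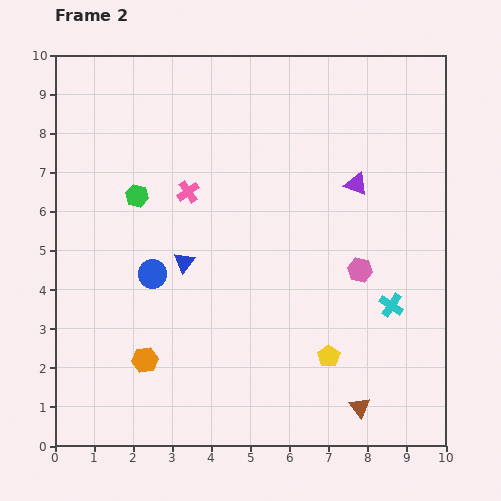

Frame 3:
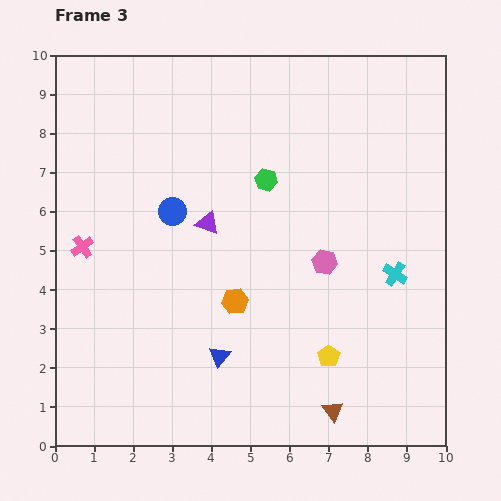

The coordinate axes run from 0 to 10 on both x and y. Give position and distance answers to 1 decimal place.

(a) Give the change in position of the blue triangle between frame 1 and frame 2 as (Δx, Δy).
(0.9, -2.3)

The blue triangle was at (2.4, 7.0) in frame 1 and (3.3, 4.7) in frame 2.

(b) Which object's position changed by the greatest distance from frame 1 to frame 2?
the purple triangle

(moved 3.9; next 3.3)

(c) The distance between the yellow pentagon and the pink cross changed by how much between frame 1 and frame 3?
+1.1

Distance in frame 1: 5.8. Distance in frame 3: 6.9.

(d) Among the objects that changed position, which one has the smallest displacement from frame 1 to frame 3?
the green hexagon

(moved 0.8)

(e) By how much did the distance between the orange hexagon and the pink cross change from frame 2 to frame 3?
-0.3

Distance in frame 2: 4.4. Distance in frame 3: 4.1.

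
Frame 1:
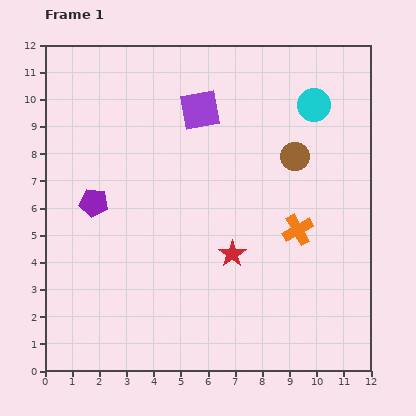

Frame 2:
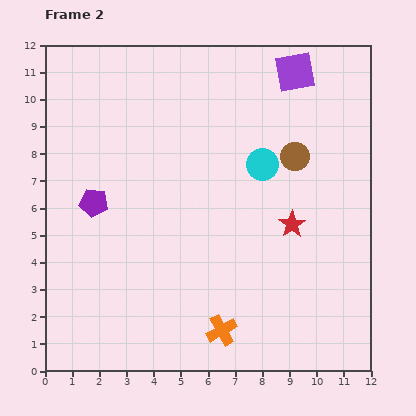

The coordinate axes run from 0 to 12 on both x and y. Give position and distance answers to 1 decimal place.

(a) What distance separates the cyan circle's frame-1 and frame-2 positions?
2.9

The cyan circle moved from (9.9, 9.8) to (8.0, 7.6), a distance of √(1.9² + 2.2²) ≈ 2.9.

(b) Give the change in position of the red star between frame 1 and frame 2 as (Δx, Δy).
(2.2, 1.1)

The red star was at (6.9, 4.3) in frame 1 and (9.1, 5.4) in frame 2.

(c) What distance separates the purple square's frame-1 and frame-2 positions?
3.8

The purple square moved from (5.7, 9.6) to (9.2, 11.0), a distance of √(3.5² + 1.4²) ≈ 3.8.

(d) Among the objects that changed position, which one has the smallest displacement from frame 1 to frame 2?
the red star

(moved 2.5)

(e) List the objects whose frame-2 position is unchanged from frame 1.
the purple pentagon, the brown circle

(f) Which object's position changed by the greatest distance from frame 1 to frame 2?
the orange cross

(moved 4.6; next 3.8)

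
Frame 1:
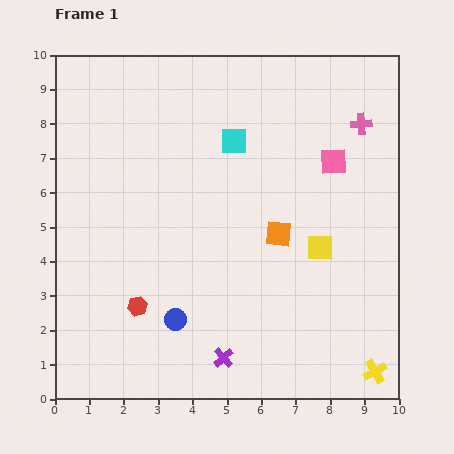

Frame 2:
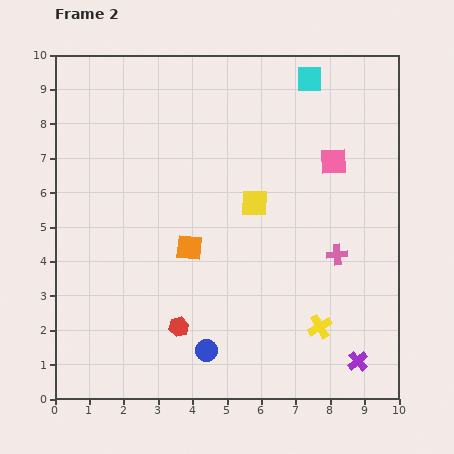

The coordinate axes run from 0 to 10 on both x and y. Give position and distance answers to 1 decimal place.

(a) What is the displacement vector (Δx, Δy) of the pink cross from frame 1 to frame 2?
(-0.7, -3.8)

The pink cross was at (8.9, 8.0) in frame 1 and (8.2, 4.2) in frame 2.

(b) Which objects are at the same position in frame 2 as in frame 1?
the pink square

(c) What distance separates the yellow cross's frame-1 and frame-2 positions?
2.1

The yellow cross moved from (9.3, 0.8) to (7.7, 2.1), a distance of √(1.6² + 1.3²) ≈ 2.1.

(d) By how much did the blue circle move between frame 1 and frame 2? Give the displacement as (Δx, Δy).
(0.9, -0.9)

The blue circle was at (3.5, 2.3) in frame 1 and (4.4, 1.4) in frame 2.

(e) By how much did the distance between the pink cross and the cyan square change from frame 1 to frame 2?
+1.5

Distance in frame 1: 3.7. Distance in frame 2: 5.2.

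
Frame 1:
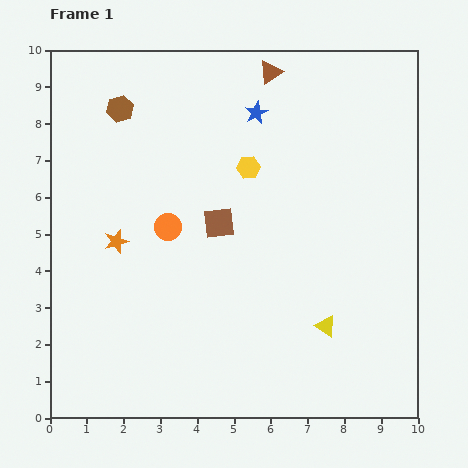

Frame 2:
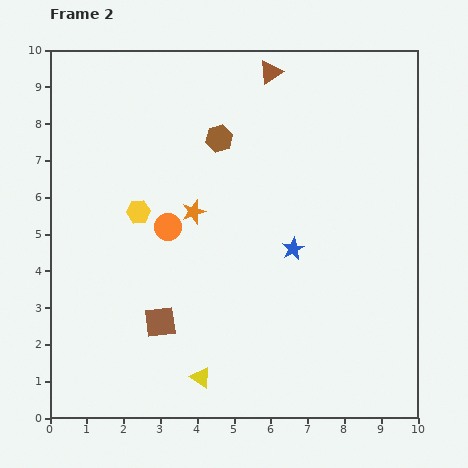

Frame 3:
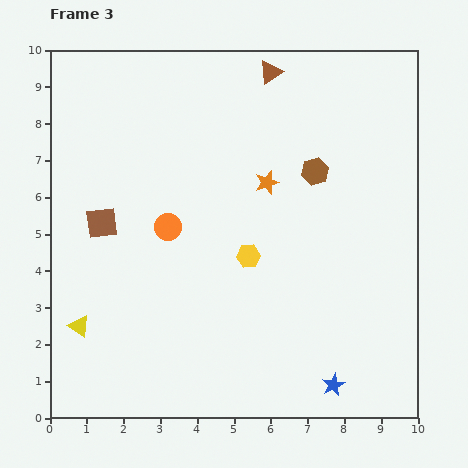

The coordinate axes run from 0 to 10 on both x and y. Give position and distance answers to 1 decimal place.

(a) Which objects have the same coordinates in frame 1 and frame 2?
the orange circle, the brown triangle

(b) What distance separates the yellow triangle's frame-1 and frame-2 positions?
3.7

The yellow triangle moved from (7.5, 2.5) to (4.1, 1.1), a distance of √(3.4² + 1.4²) ≈ 3.7.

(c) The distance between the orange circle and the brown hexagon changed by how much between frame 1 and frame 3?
+0.8

Distance in frame 1: 3.5. Distance in frame 3: 4.3.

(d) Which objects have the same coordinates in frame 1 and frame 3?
the orange circle, the brown triangle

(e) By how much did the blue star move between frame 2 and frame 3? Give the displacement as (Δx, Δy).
(1.1, -3.7)

The blue star was at (6.6, 4.6) in frame 2 and (7.7, 0.9) in frame 3.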